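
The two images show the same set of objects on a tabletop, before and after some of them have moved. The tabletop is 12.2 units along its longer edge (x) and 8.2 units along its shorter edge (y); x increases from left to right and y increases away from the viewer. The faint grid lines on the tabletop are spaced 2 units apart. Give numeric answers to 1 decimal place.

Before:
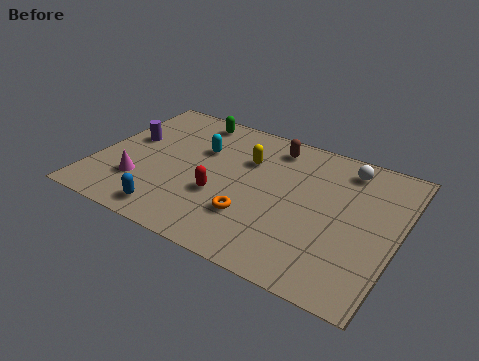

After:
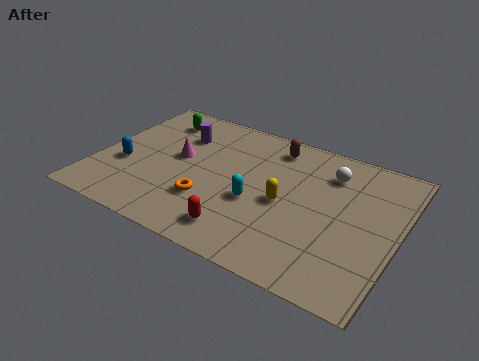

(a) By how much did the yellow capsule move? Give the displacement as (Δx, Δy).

(1.8, -1.8)

The yellow capsule started near (5.9, 5.6) and ended near (7.7, 3.8).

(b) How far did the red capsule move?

1.9

The red capsule moved from about (5.2, 3.0) to (6.3, 1.4), a distance of √(1.1² + 1.6²) ≈ 1.9.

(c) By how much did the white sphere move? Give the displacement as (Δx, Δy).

(-0.6, -0.6)

From the two frames, the white sphere sits at roughly (9.8, 6.9) before and (9.2, 6.3) after.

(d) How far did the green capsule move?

1.5

The green capsule moved from about (3.3, 7.2) to (1.9, 6.6), a distance of √(1.4² + 0.6²) ≈ 1.5.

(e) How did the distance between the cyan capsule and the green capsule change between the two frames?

+3.8

The distance was about 1.9 in the first image and 5.7 in the second, so they moved 3.8 units further apart.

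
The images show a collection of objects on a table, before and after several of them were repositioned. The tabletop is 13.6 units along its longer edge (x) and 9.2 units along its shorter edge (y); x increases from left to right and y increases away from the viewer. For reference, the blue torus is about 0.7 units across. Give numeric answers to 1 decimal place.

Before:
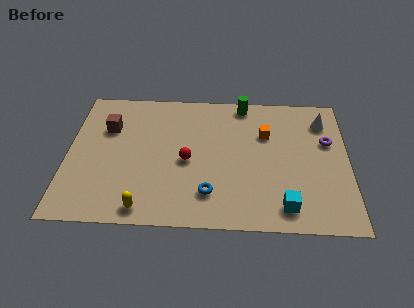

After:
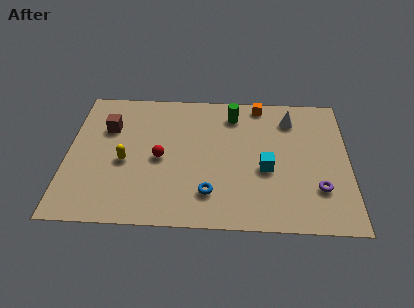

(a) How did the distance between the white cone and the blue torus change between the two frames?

-1.0

The distance was about 7.5 in the first image and 6.5 in the second, so they moved 1.0 units closer together.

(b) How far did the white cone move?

1.6

The white cone moved from about (12.4, 7.2) to (10.8, 7.3), a distance of √(1.6² + 0.1²) ≈ 1.6.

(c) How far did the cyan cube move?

2.6

The cyan cube moved from about (10.5, 1.4) to (9.6, 3.8), a distance of √(0.9² + 2.4²) ≈ 2.6.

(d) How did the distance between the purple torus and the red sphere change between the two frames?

+0.8

Before: roughly 7.0 units apart; after: 7.8. That's 0.8 units further apart.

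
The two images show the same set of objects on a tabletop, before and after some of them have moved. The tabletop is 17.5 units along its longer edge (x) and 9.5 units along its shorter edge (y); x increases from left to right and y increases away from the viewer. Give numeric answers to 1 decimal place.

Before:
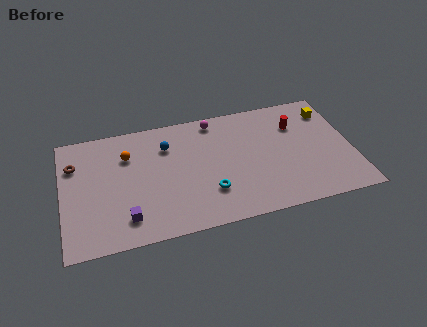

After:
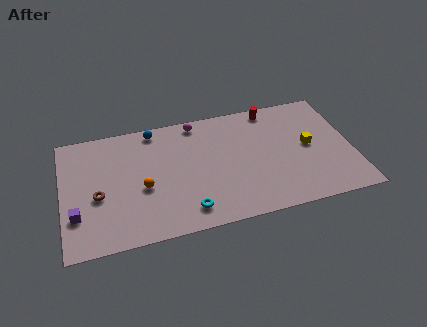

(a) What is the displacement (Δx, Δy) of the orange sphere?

(0.8, -2.8)

The orange sphere started near (4.0, 6.8) and ended near (4.8, 4.0).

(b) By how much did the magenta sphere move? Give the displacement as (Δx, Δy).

(-1.1, 0.1)

The magenta sphere was at about (9.4, 8.4) and moved to about (8.3, 8.5).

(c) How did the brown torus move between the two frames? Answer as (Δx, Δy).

(1.3, -2.8)

The brown torus started near (0.8, 6.8) and ended near (2.1, 4.0).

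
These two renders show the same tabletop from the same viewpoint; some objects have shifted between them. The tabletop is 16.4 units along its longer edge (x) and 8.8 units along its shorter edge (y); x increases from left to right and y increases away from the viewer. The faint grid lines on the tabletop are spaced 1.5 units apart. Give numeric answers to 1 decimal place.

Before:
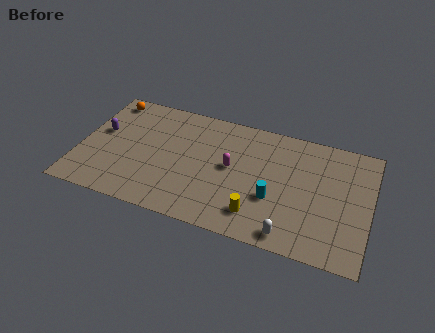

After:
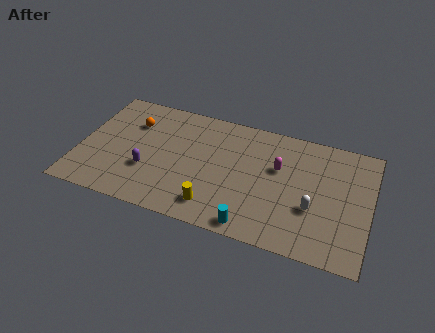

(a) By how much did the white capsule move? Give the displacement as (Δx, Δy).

(1.1, 2.2)

The white capsule started near (12.2, 1.0) and ended near (13.3, 3.2).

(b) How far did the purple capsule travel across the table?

3.6

The purple capsule moved from about (1.1, 5.1) to (4.0, 3.0), a distance of √(2.9² + 2.1²) ≈ 3.6.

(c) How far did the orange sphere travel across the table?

2.1

From (1.2, 7.7) to (2.8, 6.3), the orange sphere covered √(1.6² + 1.4²) ≈ 2.1 units.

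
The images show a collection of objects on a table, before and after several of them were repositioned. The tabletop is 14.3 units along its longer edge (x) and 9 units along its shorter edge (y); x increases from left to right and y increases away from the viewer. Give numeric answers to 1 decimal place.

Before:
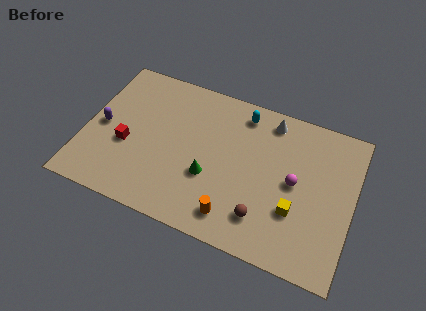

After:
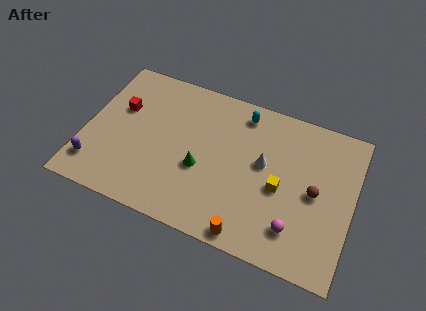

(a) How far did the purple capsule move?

2.5

The purple capsule moved from about (0.9, 4.3) to (0.8, 1.8), a distance of √(0.1² + 2.5²) ≈ 2.5.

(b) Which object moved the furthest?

the brown sphere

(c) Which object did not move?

the cyan capsule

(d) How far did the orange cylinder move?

1.1

From (8.3, 1.5) to (9.2, 0.8), the orange cylinder covered √(0.9² + 0.7²) ≈ 1.1 units.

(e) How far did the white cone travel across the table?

2.7

The white cone was near (9.6, 7.8) before and (9.5, 5.1) after, so it travelled √(0.1² + 2.7²) ≈ 2.7 units.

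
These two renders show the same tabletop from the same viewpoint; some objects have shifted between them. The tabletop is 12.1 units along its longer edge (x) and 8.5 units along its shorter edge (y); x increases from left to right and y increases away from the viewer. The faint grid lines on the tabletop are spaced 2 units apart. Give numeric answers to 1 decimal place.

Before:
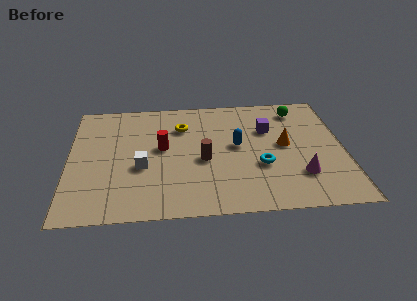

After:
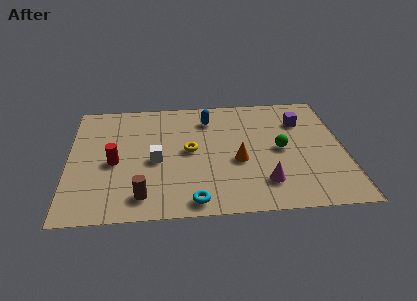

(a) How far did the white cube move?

0.7

The white cube moved from about (3.2, 3.4) to (3.8, 3.8), a distance of √(0.6² + 0.4²) ≈ 0.7.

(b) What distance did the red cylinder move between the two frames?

2.3

From (4.1, 4.7) to (2.0, 3.8), the red cylinder covered √(2.1² + 0.9²) ≈ 2.3 units.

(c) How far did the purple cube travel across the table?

1.6

From (8.8, 5.7) to (10.3, 6.2), the purple cube covered √(1.5² + 0.5²) ≈ 1.6 units.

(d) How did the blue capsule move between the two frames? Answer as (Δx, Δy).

(-1.2, 2.1)

The blue capsule started near (7.4, 4.6) and ended near (6.2, 6.7).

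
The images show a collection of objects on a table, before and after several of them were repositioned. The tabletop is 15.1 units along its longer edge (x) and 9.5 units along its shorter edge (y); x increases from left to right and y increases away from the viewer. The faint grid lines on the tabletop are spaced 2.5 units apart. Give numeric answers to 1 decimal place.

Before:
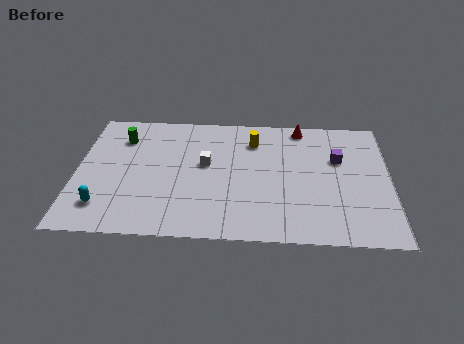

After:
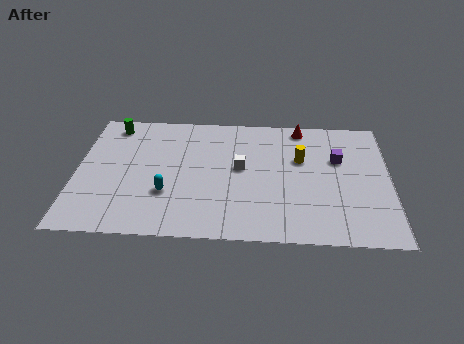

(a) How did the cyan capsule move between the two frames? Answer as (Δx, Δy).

(3.0, 1.1)

From the two frames, the cyan capsule sits at roughly (1.4, 2.0) before and (4.4, 3.1) after.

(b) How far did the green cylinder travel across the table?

1.1

The green cylinder moved from about (2.1, 7.2) to (1.6, 8.2), a distance of √(0.5² + 1.0²) ≈ 1.1.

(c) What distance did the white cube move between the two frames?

1.7

The white cube moved from about (6.2, 5.4) to (7.9, 5.2), a distance of √(1.7² + 0.2²) ≈ 1.7.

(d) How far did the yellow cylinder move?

2.6

The yellow cylinder was near (8.5, 7.3) before and (10.8, 6.0) after, so it travelled √(2.3² + 1.3²) ≈ 2.6 units.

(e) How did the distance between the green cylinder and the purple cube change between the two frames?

+0.6

The distance was about 10.6 in the first image and 11.2 in the second, so they moved 0.6 units further apart.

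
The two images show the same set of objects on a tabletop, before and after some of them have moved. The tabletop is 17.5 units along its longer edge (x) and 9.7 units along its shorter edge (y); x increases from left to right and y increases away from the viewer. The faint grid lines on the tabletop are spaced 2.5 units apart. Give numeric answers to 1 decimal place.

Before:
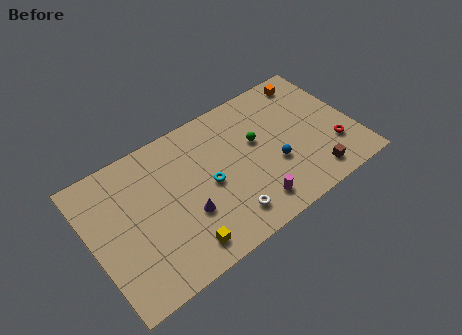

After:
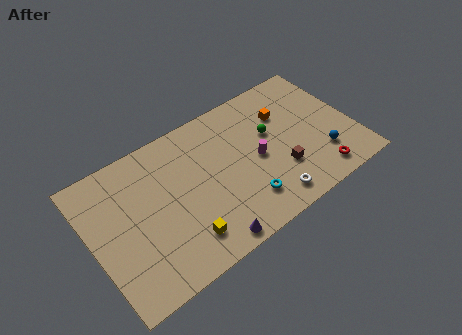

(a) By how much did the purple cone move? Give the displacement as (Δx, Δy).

(0.9, -2.5)

The purple cone was at about (6.0, 3.4) and moved to about (6.9, 0.9).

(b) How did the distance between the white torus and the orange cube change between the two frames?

-3.8

Before: roughly 9.6 units apart; after: 5.8. That's 3.8 units closer together.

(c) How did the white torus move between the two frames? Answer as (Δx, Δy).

(2.8, -0.4)

The white torus started near (8.4, 1.8) and ended near (11.2, 1.4).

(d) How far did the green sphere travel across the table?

1.0

The green sphere was near (11.2, 5.8) before and (12.2, 5.9) after, so it travelled √(1.0² + 0.1²) ≈ 1.0 units.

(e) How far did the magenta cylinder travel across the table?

3.0

The magenta cylinder was near (10.1, 1.7) before and (11.0, 4.6) after, so it travelled √(0.9² + 2.9²) ≈ 3.0 units.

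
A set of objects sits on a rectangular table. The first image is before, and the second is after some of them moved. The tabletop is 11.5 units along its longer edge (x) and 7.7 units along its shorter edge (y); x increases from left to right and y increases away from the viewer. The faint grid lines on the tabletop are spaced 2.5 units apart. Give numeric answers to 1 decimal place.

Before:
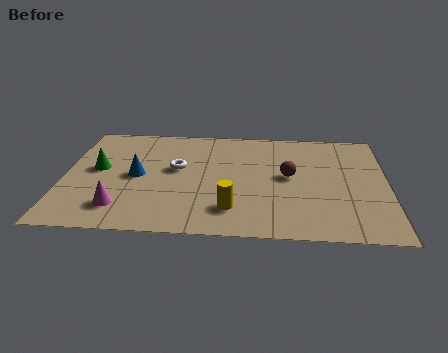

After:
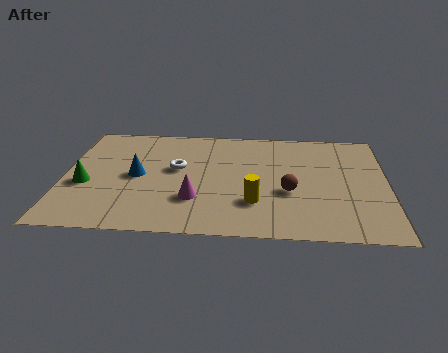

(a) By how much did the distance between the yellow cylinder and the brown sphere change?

-1.7

Before: roughly 3.1 units apart; after: 1.4. That's 1.7 units closer together.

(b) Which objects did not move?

the white torus and the blue cone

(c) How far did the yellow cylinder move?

0.9

From (6.0, 1.7) to (6.8, 2.2), the yellow cylinder covered √(0.8² + 0.5²) ≈ 0.9 units.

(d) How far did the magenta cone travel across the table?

2.7

The magenta cone moved from about (2.1, 1.6) to (4.7, 2.3), a distance of √(2.6² + 0.7²) ≈ 2.7.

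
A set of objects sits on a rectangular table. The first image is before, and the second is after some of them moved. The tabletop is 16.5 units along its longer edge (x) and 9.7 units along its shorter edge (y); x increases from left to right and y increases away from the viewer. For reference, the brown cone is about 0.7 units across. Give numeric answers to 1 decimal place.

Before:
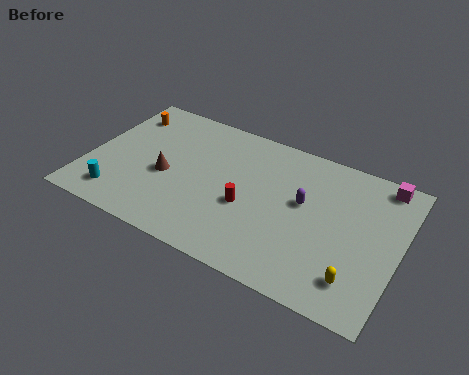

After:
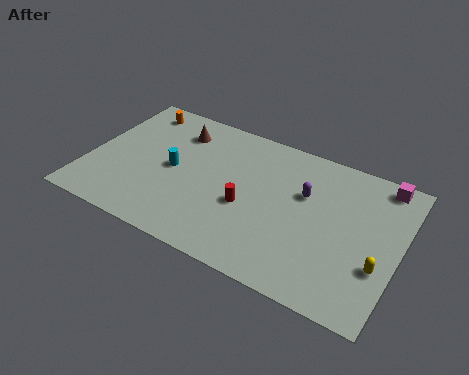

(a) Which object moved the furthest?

the cyan cylinder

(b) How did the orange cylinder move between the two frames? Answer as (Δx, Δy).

(0.6, 0.6)

From the two frames, the orange cylinder sits at roughly (1.3, 7.7) before and (1.9, 8.3) after.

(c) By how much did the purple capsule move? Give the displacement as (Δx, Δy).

(0.0, 0.6)

From the two frames, the purple capsule sits at roughly (11.4, 5.6) before and (11.4, 6.2) after.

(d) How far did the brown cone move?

3.4

The brown cone was near (4.2, 4.2) before and (4.3, 7.6) after, so it travelled √(0.1² + 3.4²) ≈ 3.4 units.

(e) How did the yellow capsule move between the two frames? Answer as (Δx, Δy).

(1.0, 1.3)

The yellow capsule was at about (14.6, 2.0) and moved to about (15.6, 3.3).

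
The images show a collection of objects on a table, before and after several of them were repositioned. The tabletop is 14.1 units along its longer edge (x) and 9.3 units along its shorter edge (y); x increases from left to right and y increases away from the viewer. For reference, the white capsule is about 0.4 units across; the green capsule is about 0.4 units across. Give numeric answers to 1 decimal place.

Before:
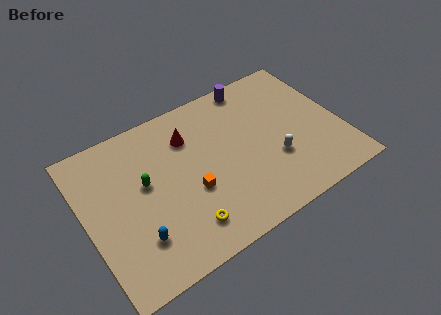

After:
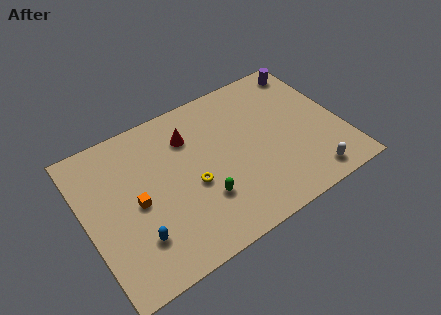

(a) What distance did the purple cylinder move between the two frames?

3.1

The purple cylinder moved from about (9.9, 8.4) to (13.0, 8.1), a distance of √(3.1² + 0.3²) ≈ 3.1.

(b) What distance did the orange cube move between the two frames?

3.0

The orange cube moved from about (5.6, 3.6) to (2.7, 4.4), a distance of √(2.9² + 0.8²) ≈ 3.0.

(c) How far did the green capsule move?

3.8

The green capsule was near (3.3, 5.3) before and (6.1, 2.8) after, so it travelled √(2.8² + 2.5²) ≈ 3.8 units.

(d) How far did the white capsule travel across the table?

2.6

The white capsule was near (10.2, 3.2) before and (11.8, 1.2) after, so it travelled √(1.6² + 2.0²) ≈ 2.6 units.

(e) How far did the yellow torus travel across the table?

2.2

The yellow torus was near (4.9, 1.8) before and (5.7, 3.9) after, so it travelled √(0.8² + 2.1²) ≈ 2.2 units.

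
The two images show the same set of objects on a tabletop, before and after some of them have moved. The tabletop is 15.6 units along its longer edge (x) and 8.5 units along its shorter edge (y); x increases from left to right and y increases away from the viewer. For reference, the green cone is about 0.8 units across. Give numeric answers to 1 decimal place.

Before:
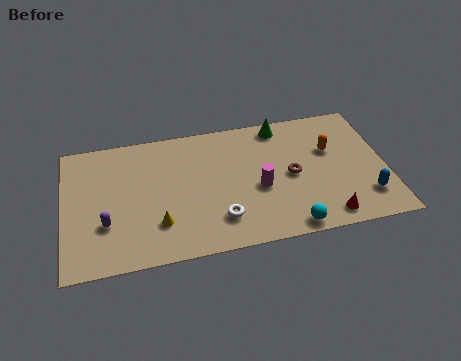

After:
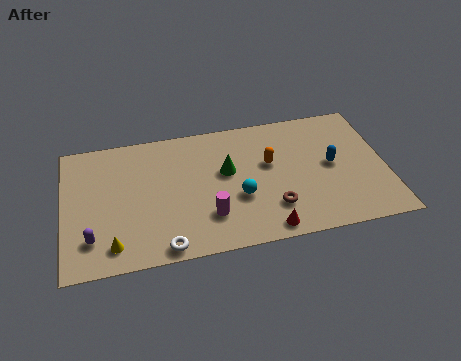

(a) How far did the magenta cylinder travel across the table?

2.8

The magenta cylinder moved from about (9.4, 3.6) to (6.9, 2.3), a distance of √(2.5² + 1.3²) ≈ 2.8.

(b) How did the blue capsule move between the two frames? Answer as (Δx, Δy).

(-1.5, 2.4)

The blue capsule was at about (14.5, 2.0) and moved to about (13.0, 4.4).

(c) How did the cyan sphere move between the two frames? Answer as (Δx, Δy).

(-2.3, 2.4)

The cyan sphere was at about (10.7, 0.8) and moved to about (8.4, 3.2).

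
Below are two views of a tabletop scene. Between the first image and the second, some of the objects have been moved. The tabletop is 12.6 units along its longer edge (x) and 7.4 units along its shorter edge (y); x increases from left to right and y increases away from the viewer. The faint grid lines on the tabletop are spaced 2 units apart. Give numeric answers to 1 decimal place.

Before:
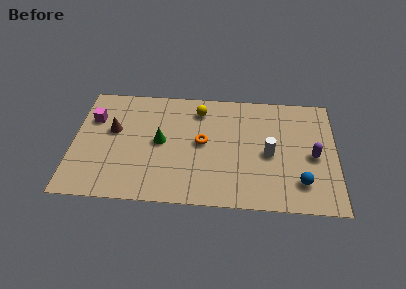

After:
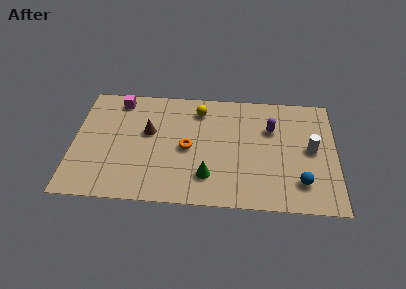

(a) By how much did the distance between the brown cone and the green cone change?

+1.5

Before: roughly 2.4 units apart; after: 3.9. That's 1.5 units further apart.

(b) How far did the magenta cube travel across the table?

1.8

The magenta cube moved from about (0.9, 5.1) to (2.1, 6.4), a distance of √(1.2² + 1.3²) ≈ 1.8.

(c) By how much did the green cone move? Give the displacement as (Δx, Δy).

(2.3, -2.0)

The green cone started near (4.2, 3.8) and ended near (6.5, 1.8).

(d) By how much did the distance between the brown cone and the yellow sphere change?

-1.5

They were about 4.4 units apart before and 2.9 after — 1.5 units closer together.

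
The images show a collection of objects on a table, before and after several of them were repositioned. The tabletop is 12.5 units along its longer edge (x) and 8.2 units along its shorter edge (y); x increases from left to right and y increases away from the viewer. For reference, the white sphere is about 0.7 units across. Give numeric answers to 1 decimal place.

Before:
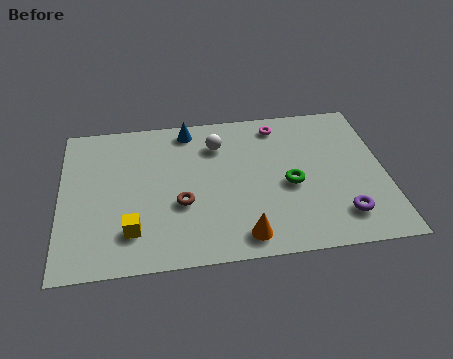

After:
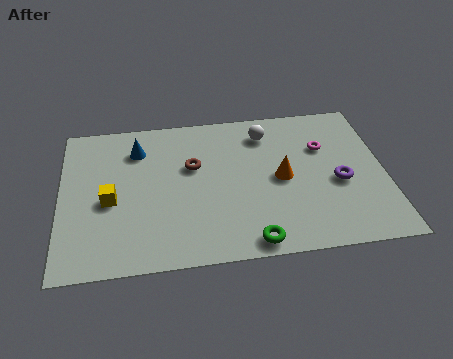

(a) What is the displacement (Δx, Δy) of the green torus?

(-1.6, -2.8)

The green torus started near (8.8, 3.6) and ended near (7.2, 0.8).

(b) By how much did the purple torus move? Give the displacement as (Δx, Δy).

(0.0, 1.8)

From the two frames, the purple torus sits at roughly (10.7, 1.7) before and (10.7, 3.5) after.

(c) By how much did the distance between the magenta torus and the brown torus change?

-0.4

Before: roughly 5.5 units apart; after: 5.1. That's 0.4 units closer together.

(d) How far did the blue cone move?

2.2

The blue cone moved from about (5.0, 7.2) to (3.0, 6.3), a distance of √(2.0² + 0.9²) ≈ 2.2.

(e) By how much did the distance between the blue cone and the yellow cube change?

-2.9

Before: roughly 5.8 units apart; after: 2.9. That's 2.9 units closer together.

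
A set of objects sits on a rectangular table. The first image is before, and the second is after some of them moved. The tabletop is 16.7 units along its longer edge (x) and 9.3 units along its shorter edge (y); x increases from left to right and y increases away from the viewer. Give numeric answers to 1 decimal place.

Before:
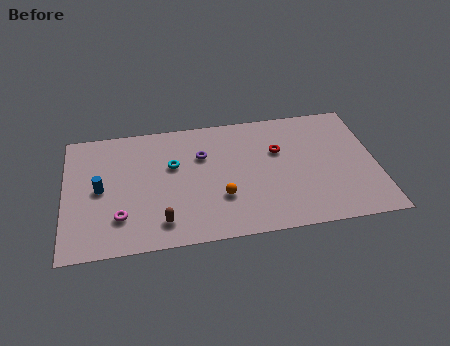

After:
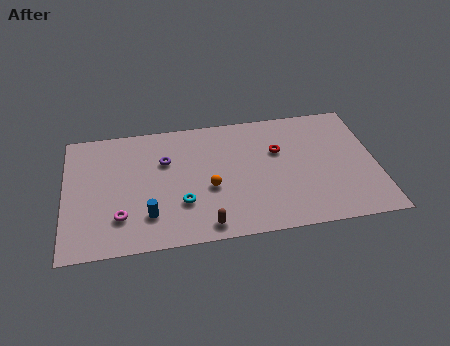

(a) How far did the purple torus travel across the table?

2.0

The purple torus moved from about (7.4, 6.3) to (5.4, 6.2), a distance of √(2.0² + 0.1²) ≈ 2.0.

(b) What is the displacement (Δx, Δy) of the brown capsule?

(2.3, -0.6)

From the two frames, the brown capsule sits at roughly (5.1, 1.7) before and (7.4, 1.1) after.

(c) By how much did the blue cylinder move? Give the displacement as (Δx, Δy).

(2.5, -2.3)

The blue cylinder started near (1.9, 4.6) and ended near (4.4, 2.3).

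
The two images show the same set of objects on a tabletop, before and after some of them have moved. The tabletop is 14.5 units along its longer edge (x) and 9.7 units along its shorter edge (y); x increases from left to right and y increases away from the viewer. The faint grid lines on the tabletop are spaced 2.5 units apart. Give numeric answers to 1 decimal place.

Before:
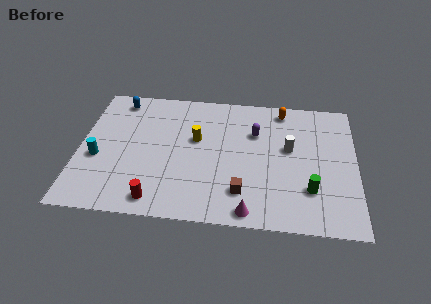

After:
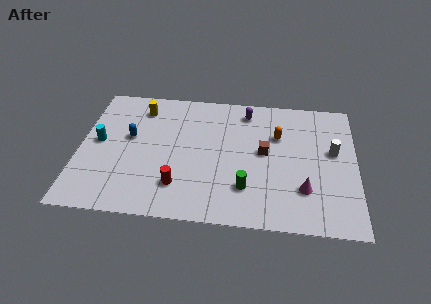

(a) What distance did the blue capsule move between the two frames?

2.9

From (1.9, 8.4) to (2.6, 5.6), the blue capsule covered √(0.7² + 2.8²) ≈ 2.9 units.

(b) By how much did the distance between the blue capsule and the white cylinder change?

+1.2

The distance was about 9.5 in the first image and 10.7 in the second, so they moved 1.2 units further apart.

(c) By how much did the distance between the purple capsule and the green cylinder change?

+0.8

Before: roughly 4.9 units apart; after: 5.7. That's 0.8 units further apart.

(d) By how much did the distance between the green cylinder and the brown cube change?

-0.7

Before: roughly 3.5 units apart; after: 2.8. That's 0.7 units closer together.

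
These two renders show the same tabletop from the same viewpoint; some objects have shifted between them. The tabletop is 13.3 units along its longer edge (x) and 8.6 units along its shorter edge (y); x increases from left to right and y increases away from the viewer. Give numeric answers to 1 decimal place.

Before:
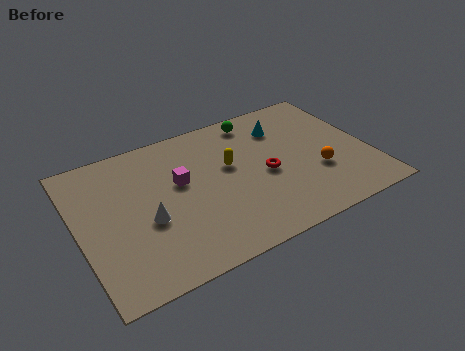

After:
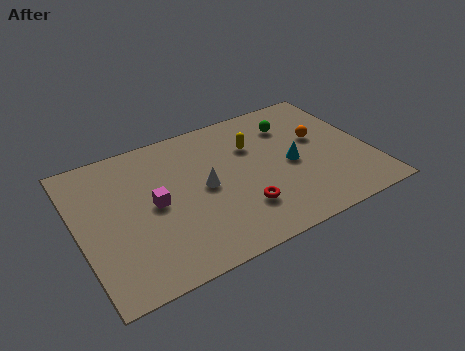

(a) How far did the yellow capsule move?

1.4

From (7.0, 5.1) to (8.2, 5.9), the yellow capsule covered √(1.2² + 0.8²) ≈ 1.4 units.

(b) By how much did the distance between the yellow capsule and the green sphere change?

-0.9

They were about 2.9 units apart before and 2.0 after — 0.9 units closer together.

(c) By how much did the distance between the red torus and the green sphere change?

+1.6

The distance was about 3.6 in the first image and 5.2 in the second, so they moved 1.6 units further apart.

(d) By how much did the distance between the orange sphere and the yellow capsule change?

-1.2

Before: roughly 4.3 units apart; after: 3.1. That's 1.2 units closer together.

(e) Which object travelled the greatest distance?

the white cone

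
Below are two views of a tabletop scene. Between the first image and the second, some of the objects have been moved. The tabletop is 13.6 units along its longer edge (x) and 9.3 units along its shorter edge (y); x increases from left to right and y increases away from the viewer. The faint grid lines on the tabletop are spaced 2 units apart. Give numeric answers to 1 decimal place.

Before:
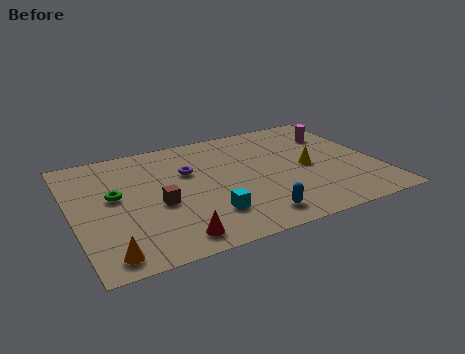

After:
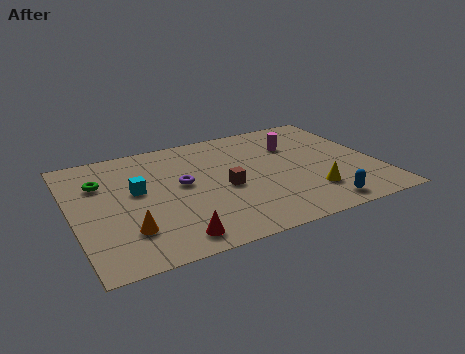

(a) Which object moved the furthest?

the cyan cube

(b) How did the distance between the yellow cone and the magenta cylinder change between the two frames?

+1.3

They were about 2.9 units apart before and 4.2 after — 1.3 units further apart.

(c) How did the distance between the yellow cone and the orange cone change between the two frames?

-1.8

Before: roughly 9.9 units apart; after: 8.1. That's 1.8 units closer together.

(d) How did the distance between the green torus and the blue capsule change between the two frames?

+3.7

They were about 6.9 units apart before and 10.6 after — 3.7 units further apart.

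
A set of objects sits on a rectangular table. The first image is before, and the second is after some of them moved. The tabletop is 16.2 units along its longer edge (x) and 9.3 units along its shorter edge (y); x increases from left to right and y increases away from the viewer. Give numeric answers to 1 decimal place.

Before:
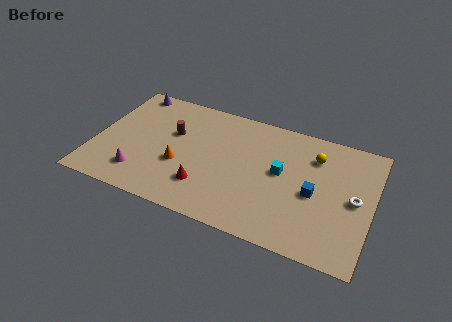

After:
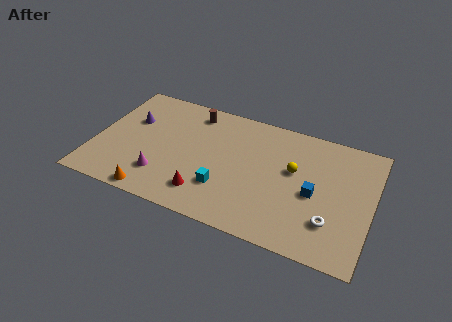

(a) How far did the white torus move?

2.4

The white torus was near (15.2, 4.6) before and (14.0, 2.5) after, so it travelled √(1.2² + 2.1²) ≈ 2.4 units.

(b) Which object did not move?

the blue cube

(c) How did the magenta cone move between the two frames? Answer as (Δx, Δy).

(1.3, 0.3)

The magenta cone started near (2.9, 2.0) and ended near (4.2, 2.3).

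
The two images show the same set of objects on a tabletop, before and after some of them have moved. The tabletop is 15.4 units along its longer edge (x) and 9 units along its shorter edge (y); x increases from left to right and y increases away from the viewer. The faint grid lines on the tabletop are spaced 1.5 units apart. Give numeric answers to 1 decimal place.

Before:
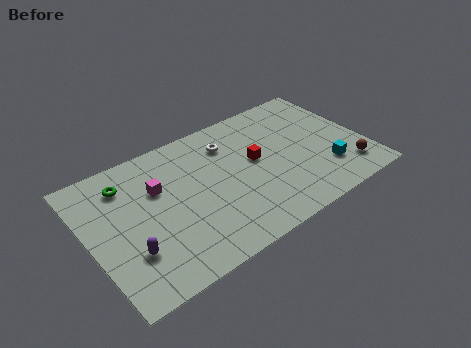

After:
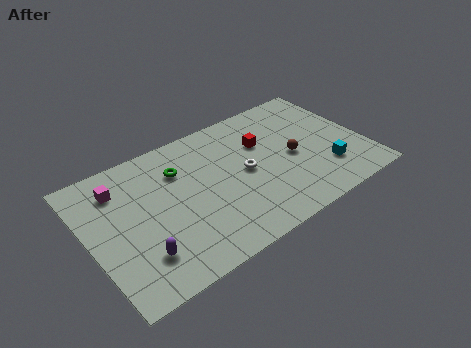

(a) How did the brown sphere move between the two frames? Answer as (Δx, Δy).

(-2.7, 2.4)

From the two frames, the brown sphere sits at roughly (14.1, 1.8) before and (11.4, 4.2) after.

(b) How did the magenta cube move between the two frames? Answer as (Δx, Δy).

(-2.0, 1.1)

The magenta cube was at about (4.0, 5.9) and moved to about (2.0, 7.0).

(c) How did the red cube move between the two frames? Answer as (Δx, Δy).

(0.6, 1.0)

The red cube started near (9.4, 5.0) and ended near (10.0, 6.0).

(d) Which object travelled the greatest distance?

the brown sphere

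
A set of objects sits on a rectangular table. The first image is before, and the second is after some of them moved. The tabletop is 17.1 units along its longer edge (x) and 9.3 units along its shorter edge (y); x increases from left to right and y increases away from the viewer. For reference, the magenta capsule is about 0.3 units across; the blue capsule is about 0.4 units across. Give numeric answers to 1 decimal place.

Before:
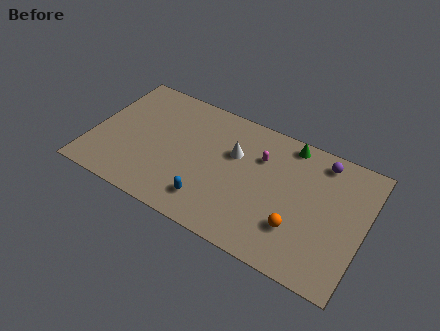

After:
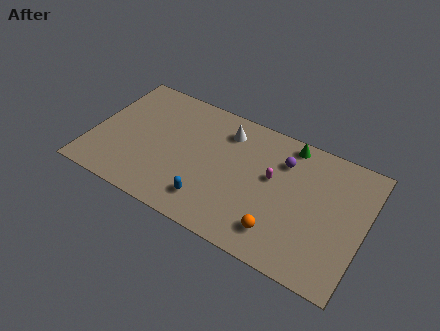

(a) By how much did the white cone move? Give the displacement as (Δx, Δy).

(-0.7, 1.4)

From the two frames, the white cone sits at roughly (8.8, 6.0) before and (8.1, 7.4) after.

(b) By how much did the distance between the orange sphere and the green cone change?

+0.7

The distance was about 5.7 in the first image and 6.4 in the second, so they moved 0.7 units further apart.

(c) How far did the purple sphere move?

2.5

The purple sphere was near (14.1, 8.0) before and (11.8, 6.9) after, so it travelled √(2.3² + 1.1²) ≈ 2.5 units.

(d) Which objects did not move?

the green cone and the blue capsule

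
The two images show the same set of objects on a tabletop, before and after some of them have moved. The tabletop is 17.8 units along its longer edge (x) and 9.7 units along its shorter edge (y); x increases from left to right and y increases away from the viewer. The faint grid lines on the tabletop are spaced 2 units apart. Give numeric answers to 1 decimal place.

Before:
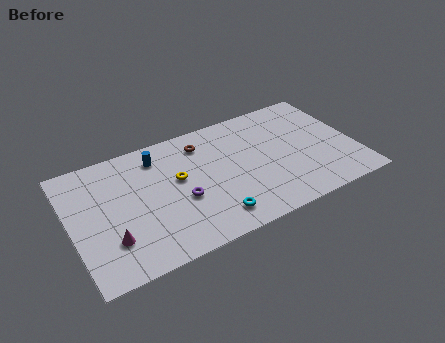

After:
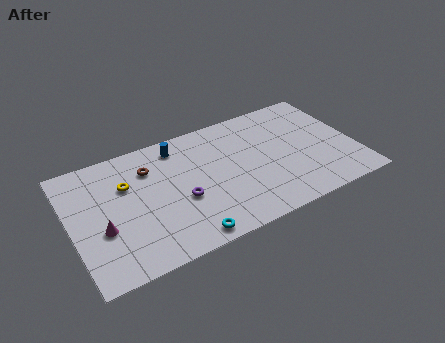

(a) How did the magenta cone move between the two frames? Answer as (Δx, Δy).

(-0.4, 1.0)

The magenta cone started near (2.2, 2.7) and ended near (1.8, 3.7).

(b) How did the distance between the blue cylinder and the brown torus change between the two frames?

-0.7

They were about 2.8 units apart before and 2.1 after — 0.7 units closer together.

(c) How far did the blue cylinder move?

1.3

The blue cylinder moved from about (5.7, 7.9) to (7.0, 8.2), a distance of √(1.3² + 0.3²) ≈ 1.3.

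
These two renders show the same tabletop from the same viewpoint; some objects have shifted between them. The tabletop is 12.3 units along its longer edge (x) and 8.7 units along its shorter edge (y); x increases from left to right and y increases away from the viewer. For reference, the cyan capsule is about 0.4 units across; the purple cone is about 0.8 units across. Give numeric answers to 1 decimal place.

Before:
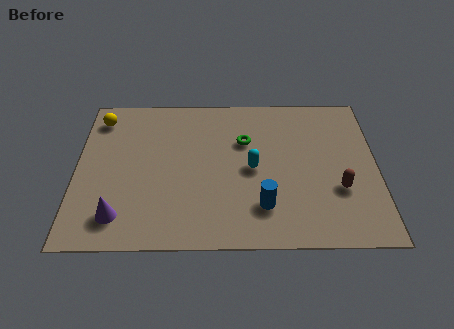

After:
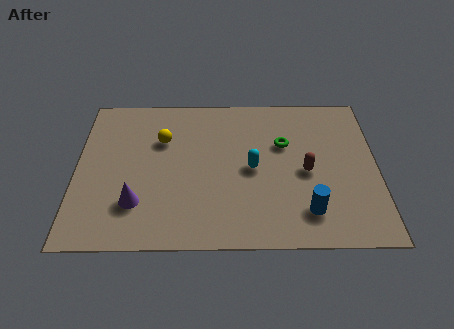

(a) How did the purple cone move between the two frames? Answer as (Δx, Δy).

(0.7, 0.7)

From the two frames, the purple cone sits at roughly (1.8, 1.6) before and (2.5, 2.3) after.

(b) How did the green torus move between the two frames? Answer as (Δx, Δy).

(1.6, -0.2)

The green torus was at about (6.9, 5.8) and moved to about (8.5, 5.6).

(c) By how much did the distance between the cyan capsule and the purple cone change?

-0.9

Before: roughly 6.0 units apart; after: 5.1. That's 0.9 units closer together.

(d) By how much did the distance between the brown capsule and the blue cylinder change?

-1.0

Before: roughly 3.2 units apart; after: 2.2. That's 1.0 units closer together.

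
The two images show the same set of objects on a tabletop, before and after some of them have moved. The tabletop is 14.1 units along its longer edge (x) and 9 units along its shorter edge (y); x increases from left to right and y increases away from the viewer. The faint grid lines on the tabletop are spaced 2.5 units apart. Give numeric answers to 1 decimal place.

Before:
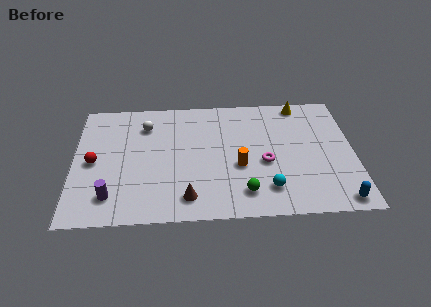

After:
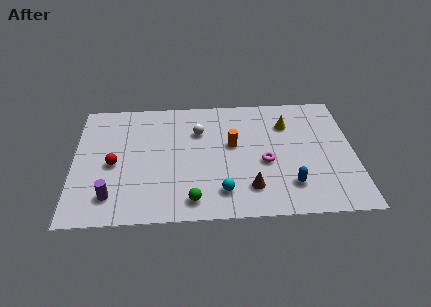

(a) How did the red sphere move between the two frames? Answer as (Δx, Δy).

(1.0, -0.2)

From the two frames, the red sphere sits at roughly (1.0, 4.3) before and (2.0, 4.1) after.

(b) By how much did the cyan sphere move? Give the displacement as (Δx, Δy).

(-2.3, -0.1)

The cyan sphere started near (9.7, 1.9) and ended near (7.4, 1.8).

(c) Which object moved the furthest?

the brown cone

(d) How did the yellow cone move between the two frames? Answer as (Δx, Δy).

(-0.7, -1.5)

The yellow cone was at about (11.5, 8.1) and moved to about (10.8, 6.6).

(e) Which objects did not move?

the purple cylinder and the magenta torus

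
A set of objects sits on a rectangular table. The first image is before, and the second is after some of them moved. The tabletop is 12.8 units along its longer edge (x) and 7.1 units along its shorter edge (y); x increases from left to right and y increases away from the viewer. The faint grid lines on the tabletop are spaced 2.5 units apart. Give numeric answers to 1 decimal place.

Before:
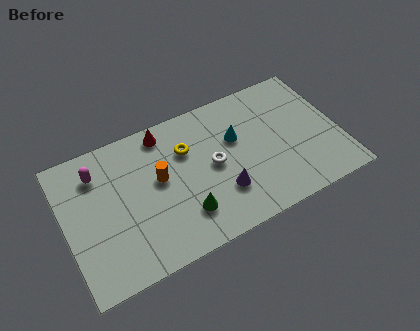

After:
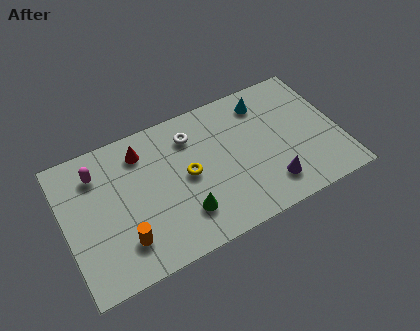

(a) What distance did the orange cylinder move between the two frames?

3.0

The orange cylinder moved from about (4.4, 4.0) to (2.5, 1.7), a distance of √(1.9² + 2.3²) ≈ 3.0.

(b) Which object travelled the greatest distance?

the orange cylinder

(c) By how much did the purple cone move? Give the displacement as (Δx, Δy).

(2.2, -0.6)

From the two frames, the purple cone sits at roughly (7.1, 2.1) before and (9.3, 1.5) after.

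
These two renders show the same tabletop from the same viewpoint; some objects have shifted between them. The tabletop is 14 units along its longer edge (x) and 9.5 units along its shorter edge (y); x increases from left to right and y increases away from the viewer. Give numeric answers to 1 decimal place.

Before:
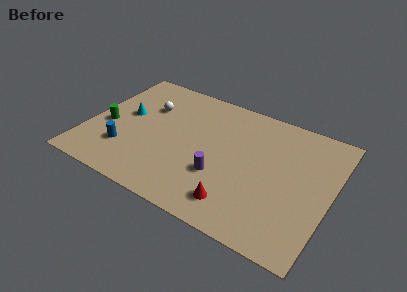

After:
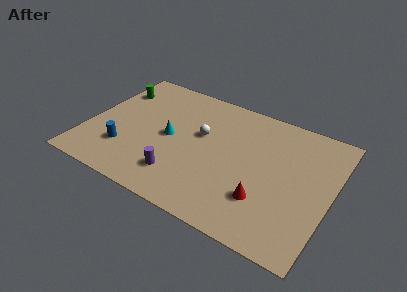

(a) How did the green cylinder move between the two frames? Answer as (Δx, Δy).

(-0.1, 3.1)

The green cylinder started near (1.1, 4.0) and ended near (1.0, 7.1).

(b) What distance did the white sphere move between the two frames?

3.4

The white sphere moved from about (3.1, 6.5) to (6.4, 5.7), a distance of √(3.3² + 0.8²) ≈ 3.4.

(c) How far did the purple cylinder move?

2.5

From (7.9, 3.2) to (5.7, 2.1), the purple cylinder covered √(2.2² + 1.1²) ≈ 2.5 units.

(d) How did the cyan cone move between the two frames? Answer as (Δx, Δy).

(2.7, -0.6)

The cyan cone started near (2.0, 5.3) and ended near (4.7, 4.7).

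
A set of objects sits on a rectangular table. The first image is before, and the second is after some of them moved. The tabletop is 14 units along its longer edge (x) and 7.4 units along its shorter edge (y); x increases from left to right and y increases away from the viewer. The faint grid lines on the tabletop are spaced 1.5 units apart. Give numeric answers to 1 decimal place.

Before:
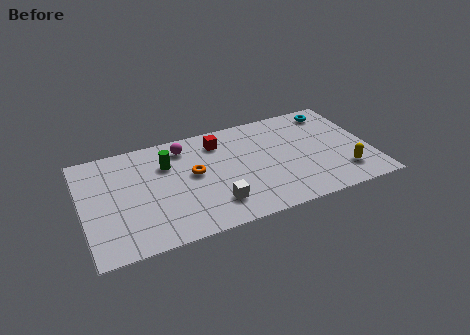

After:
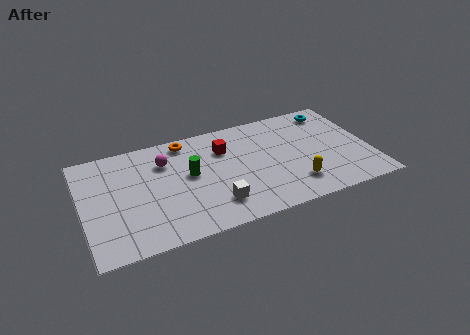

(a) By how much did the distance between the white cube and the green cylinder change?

-1.4

The distance was about 4.0 in the first image and 2.6 in the second, so they moved 1.4 units closer together.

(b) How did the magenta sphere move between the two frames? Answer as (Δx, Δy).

(-1.0, -0.7)

The magenta sphere was at about (5.1, 6.1) and moved to about (4.1, 5.4).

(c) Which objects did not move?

the white cube and the cyan torus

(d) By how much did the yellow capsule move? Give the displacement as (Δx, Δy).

(-2.4, 0.0)

The yellow capsule started near (12.5, 1.7) and ended near (10.1, 1.7).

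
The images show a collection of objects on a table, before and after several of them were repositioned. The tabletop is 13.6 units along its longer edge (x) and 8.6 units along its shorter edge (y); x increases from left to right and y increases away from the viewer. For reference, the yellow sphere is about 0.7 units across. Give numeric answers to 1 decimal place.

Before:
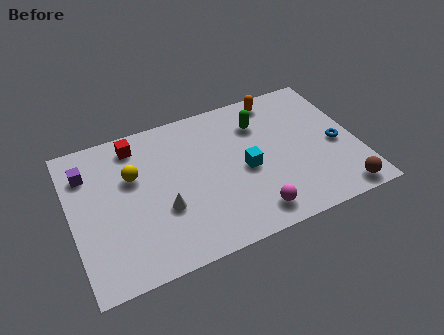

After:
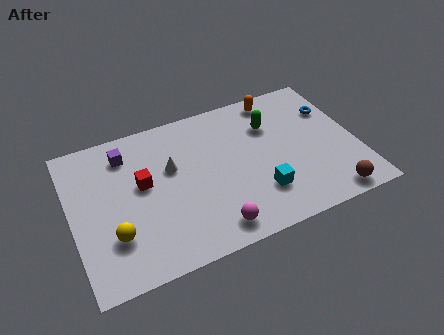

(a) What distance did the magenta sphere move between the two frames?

1.9

The magenta sphere moved from about (8.2, 1.3) to (6.3, 1.2), a distance of √(1.9² + 0.1²) ≈ 1.9.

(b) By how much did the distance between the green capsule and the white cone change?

-1.0

The distance was about 6.0 in the first image and 5.0 in the second, so they moved 1.0 units closer together.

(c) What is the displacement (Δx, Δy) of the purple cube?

(1.9, 0.4)

From the two frames, the purple cube sits at roughly (0.9, 6.5) before and (2.8, 6.9) after.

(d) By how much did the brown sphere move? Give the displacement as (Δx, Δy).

(-0.5, 0.0)

The brown sphere started near (12.4, 0.9) and ended near (11.9, 0.9).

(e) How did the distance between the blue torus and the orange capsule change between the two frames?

-1.5

Before: roughly 4.5 units apart; after: 3.0. That's 1.5 units closer together.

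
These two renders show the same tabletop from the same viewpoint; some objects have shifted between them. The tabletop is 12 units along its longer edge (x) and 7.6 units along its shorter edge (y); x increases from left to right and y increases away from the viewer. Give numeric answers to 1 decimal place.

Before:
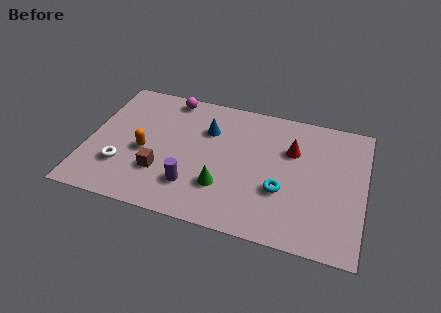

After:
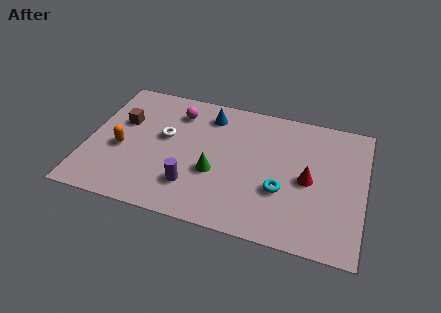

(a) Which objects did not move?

the purple cylinder and the cyan torus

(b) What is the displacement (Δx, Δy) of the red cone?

(0.8, -1.5)

The red cone was at about (8.8, 5.1) and moved to about (9.6, 3.6).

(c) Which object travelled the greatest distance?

the brown cube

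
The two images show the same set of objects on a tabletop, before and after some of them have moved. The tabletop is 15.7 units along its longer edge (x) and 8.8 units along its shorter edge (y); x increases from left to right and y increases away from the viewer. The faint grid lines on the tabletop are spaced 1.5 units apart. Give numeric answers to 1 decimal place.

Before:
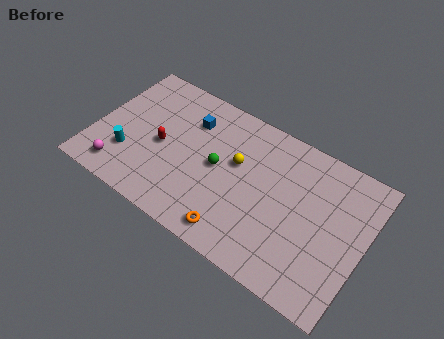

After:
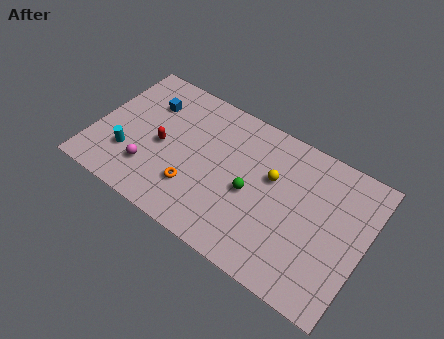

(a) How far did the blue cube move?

2.5

From (5.2, 6.5) to (2.7, 6.4), the blue cube covered √(2.5² + 0.1²) ≈ 2.5 units.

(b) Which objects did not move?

the cyan cylinder and the red capsule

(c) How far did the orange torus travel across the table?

3.0

From (8.8, 1.2) to (6.1, 2.5), the orange torus covered √(2.7² + 1.3²) ≈ 3.0 units.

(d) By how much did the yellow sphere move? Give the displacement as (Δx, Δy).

(2.0, 0.2)

The yellow sphere started near (8.2, 5.3) and ended near (10.2, 5.5).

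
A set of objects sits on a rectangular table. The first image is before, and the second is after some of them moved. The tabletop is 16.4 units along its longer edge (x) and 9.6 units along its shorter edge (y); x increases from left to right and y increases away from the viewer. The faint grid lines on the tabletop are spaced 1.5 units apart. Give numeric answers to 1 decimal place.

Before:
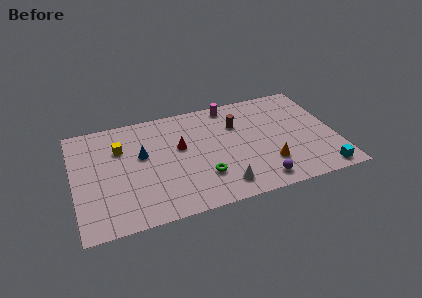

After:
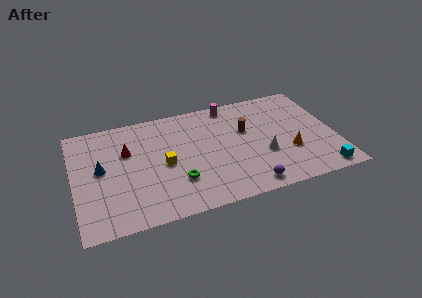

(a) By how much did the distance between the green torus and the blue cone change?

+0.5

The distance was about 4.7 in the first image and 5.2 in the second, so they moved 0.5 units further apart.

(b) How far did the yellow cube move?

3.4

The yellow cube moved from about (3.0, 6.7) to (5.6, 4.5), a distance of √(2.6² + 2.2²) ≈ 3.4.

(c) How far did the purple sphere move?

0.7

The purple sphere was near (11.3, 1.3) before and (10.6, 1.1) after, so it travelled √(0.7² + 0.2²) ≈ 0.7 units.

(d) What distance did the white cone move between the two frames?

3.4

The white cone moved from about (9.0, 1.6) to (11.8, 3.5), a distance of √(2.8² + 1.9²) ≈ 3.4.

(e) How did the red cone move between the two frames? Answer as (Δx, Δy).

(-3.3, 0.6)

The red cone started near (6.7, 5.7) and ended near (3.4, 6.3).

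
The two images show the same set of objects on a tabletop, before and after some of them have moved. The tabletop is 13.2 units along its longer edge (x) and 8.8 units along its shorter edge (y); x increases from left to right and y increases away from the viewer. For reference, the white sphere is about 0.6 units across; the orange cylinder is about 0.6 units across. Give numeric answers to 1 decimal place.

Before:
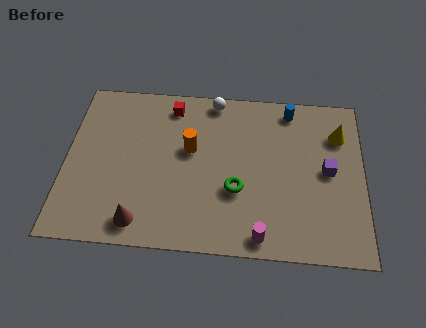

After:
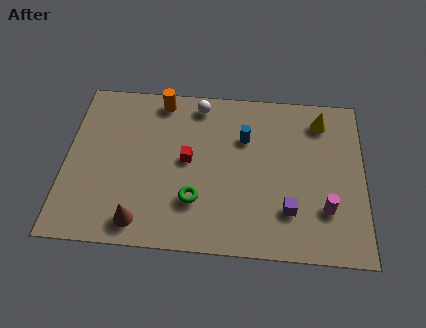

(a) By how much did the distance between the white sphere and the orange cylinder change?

-1.3

They were about 3.0 units apart before and 1.7 after — 1.3 units closer together.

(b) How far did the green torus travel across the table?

1.9

The green torus moved from about (7.6, 3.2) to (5.8, 2.5), a distance of √(1.8² + 0.7²) ≈ 1.9.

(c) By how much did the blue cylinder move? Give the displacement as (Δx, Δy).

(-2.0, -1.7)

The blue cylinder was at about (9.9, 7.7) and moved to about (7.9, 6.0).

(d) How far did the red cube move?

3.0

The red cube was near (4.6, 7.5) before and (5.4, 4.6) after, so it travelled √(0.8² + 2.9²) ≈ 3.0 units.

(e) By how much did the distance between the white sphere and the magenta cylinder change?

+0.3

They were about 7.4 units apart before and 7.7 after — 0.3 units further apart.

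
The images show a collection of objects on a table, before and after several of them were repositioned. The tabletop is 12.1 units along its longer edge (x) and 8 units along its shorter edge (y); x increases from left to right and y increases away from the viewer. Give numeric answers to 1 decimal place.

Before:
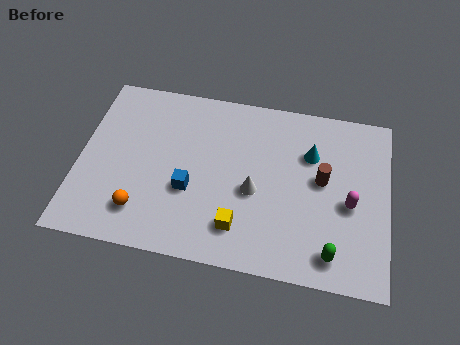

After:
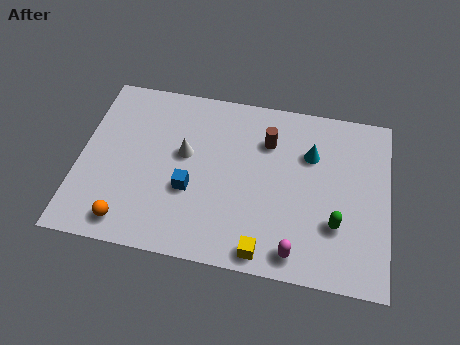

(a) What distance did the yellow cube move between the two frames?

1.3

The yellow cube moved from about (6.4, 1.7) to (7.4, 0.8), a distance of √(1.0² + 0.9²) ≈ 1.3.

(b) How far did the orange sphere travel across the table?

0.8

The orange sphere was near (2.6, 1.7) before and (2.1, 1.1) after, so it travelled √(0.5² + 0.6²) ≈ 0.8 units.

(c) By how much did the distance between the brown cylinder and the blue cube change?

-1.3

The distance was about 5.3 in the first image and 4.0 in the second, so they moved 1.3 units closer together.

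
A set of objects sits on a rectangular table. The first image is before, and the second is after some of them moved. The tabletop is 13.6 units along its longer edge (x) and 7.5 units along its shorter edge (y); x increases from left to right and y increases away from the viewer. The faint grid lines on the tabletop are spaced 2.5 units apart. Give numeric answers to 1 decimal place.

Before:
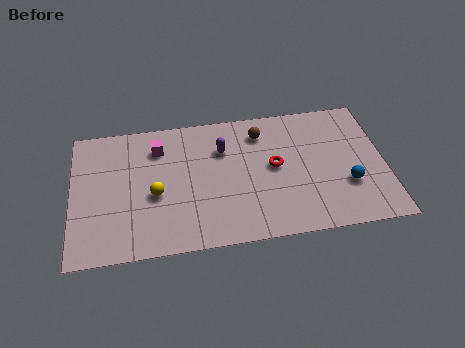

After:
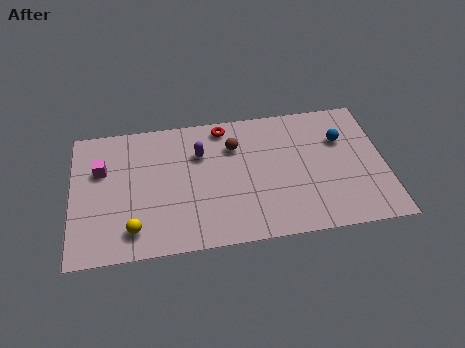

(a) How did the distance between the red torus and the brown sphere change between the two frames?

-0.8

They were about 2.1 units apart before and 1.3 after — 0.8 units closer together.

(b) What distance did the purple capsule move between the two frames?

1.0

The purple capsule moved from about (6.6, 5.3) to (5.6, 5.2), a distance of √(1.0² + 0.1²) ≈ 1.0.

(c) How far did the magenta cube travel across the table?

2.7

From (3.8, 5.8) to (1.3, 4.9), the magenta cube covered √(2.5² + 0.9²) ≈ 2.7 units.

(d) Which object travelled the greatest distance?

the red torus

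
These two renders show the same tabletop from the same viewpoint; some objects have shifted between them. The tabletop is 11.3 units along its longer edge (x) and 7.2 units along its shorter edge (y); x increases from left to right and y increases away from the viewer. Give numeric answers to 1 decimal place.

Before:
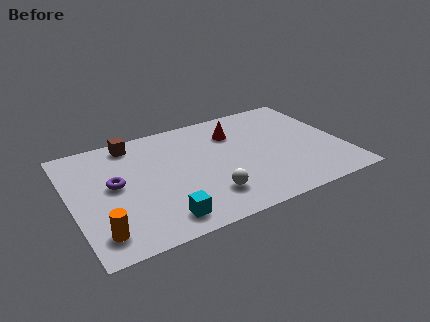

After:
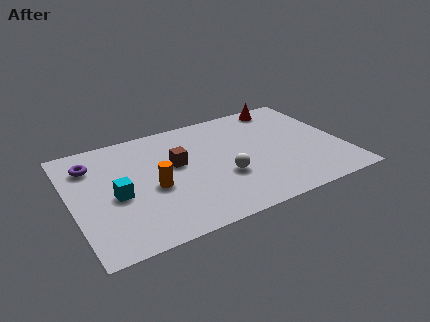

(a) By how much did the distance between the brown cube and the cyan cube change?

-2.4

They were about 5.2 units apart before and 2.8 after — 2.4 units closer together.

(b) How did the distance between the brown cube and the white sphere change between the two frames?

-2.9

Before: roughly 5.3 units apart; after: 2.4. That's 2.9 units closer together.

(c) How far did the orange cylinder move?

3.0

The orange cylinder moved from about (0.9, 1.3) to (3.3, 3.1), a distance of √(2.4² + 1.8²) ≈ 3.0.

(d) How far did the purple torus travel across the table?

1.8

The purple torus was near (1.8, 3.9) before and (1.0, 5.5) after, so it travelled √(0.8² + 1.6²) ≈ 1.8 units.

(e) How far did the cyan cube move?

2.6

The cyan cube was near (3.4, 1.1) before and (1.8, 3.2) after, so it travelled √(1.6² + 2.1²) ≈ 2.6 units.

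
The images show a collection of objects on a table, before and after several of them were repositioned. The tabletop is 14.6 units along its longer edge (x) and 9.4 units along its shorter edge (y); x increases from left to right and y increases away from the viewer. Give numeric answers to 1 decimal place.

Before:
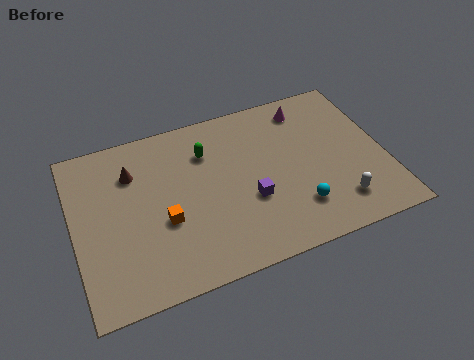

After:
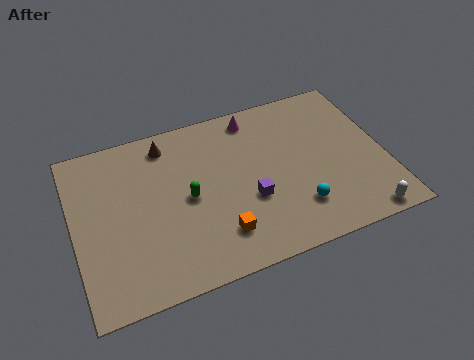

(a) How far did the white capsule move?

1.5

The white capsule moved from about (12.1, 1.9) to (13.1, 0.8), a distance of √(1.0² + 1.1²) ≈ 1.5.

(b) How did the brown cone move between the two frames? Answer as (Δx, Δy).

(1.7, 1.1)

From the two frames, the brown cone sits at roughly (2.9, 6.9) before and (4.6, 8.0) after.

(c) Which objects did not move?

the cyan sphere and the purple cube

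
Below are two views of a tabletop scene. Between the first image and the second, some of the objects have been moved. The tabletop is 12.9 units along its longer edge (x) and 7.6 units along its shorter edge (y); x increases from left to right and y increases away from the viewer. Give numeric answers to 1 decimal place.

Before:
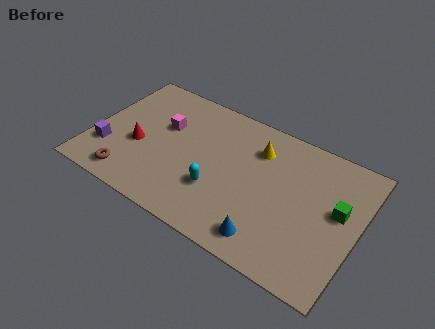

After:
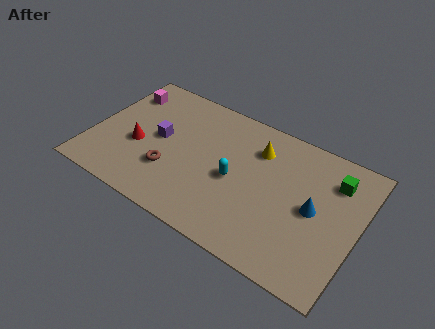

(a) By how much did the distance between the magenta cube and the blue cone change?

+3.3

The distance was about 6.7 in the first image and 10.0 in the second, so they moved 3.3 units further apart.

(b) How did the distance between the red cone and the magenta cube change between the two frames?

+1.1

They were about 2.0 units apart before and 3.1 after — 1.1 units further apart.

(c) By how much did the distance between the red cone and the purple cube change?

-0.4

Before: roughly 1.7 units apart; after: 1.3. That's 0.4 units closer together.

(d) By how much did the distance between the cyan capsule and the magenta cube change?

+2.7

The distance was about 3.8 in the first image and 6.5 in the second, so they moved 2.7 units further apart.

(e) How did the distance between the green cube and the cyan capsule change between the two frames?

-0.8

Before: roughly 5.9 units apart; after: 5.1. That's 0.8 units closer together.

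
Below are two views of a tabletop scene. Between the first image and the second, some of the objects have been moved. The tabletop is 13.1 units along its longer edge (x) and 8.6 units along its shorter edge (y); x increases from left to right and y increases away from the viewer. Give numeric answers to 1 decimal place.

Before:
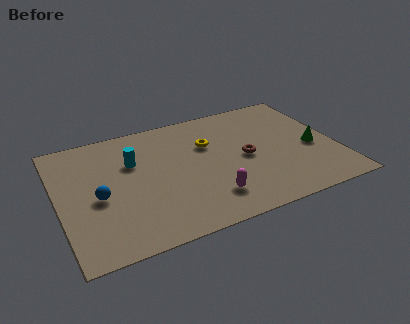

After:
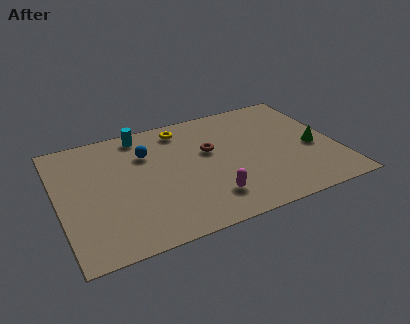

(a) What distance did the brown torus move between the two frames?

1.9

The brown torus moved from about (8.8, 4.1) to (7.2, 5.2), a distance of √(1.6² + 1.1²) ≈ 1.9.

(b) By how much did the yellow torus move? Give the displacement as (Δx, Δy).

(-1.1, 1.6)

The yellow torus started near (7.2, 5.7) and ended near (6.1, 7.3).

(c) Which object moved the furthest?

the blue sphere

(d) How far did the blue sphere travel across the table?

3.4

The blue sphere was near (1.8, 3.8) before and (4.3, 6.1) after, so it travelled √(2.5² + 2.3²) ≈ 3.4 units.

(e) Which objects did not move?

the green cone and the magenta capsule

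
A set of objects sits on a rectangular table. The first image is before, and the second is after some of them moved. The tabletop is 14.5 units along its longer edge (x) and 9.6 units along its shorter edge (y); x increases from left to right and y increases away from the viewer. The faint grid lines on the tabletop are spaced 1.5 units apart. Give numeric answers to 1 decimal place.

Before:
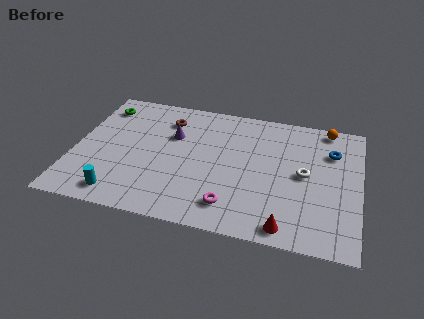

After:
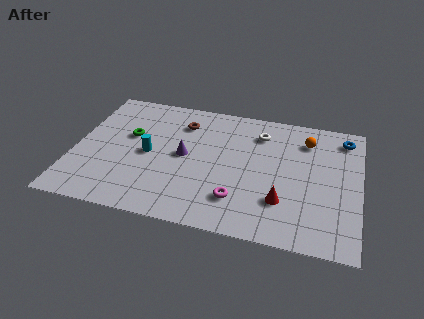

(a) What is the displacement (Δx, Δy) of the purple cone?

(0.7, -1.4)

From the two frames, the purple cone sits at roughly (4.9, 6.3) before and (5.6, 4.9) after.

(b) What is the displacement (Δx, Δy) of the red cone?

(-0.3, 1.7)

From the two frames, the red cone sits at roughly (11.0, 1.0) before and (10.7, 2.7) after.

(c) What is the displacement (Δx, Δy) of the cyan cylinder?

(1.2, 3.3)

The cyan cylinder started near (2.6, 1.3) and ended near (3.8, 4.6).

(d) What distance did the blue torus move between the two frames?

1.3

The blue torus moved from about (13.0, 6.9) to (13.6, 8.1), a distance of √(0.6² + 1.2²) ≈ 1.3.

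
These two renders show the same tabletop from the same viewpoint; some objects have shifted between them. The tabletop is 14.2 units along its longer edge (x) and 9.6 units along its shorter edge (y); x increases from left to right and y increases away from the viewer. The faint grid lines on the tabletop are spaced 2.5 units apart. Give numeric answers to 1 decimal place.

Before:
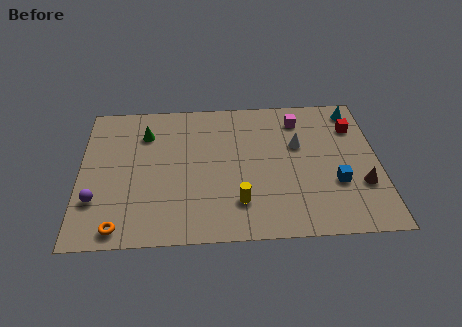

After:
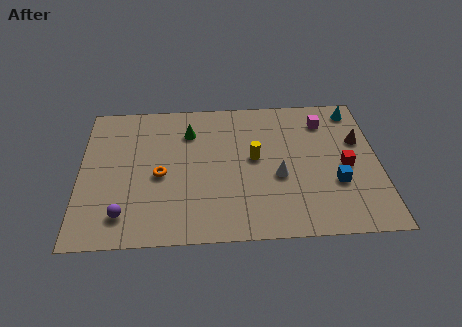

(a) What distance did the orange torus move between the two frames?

3.8

The orange torus moved from about (1.9, 1.0) to (3.8, 4.3), a distance of √(1.9² + 3.3²) ≈ 3.8.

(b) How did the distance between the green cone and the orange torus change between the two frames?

-3.1

The distance was about 6.3 in the first image and 3.2 in the second, so they moved 3.1 units closer together.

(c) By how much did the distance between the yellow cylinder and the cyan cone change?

-2.5

They were about 8.3 units apart before and 5.8 after — 2.5 units closer together.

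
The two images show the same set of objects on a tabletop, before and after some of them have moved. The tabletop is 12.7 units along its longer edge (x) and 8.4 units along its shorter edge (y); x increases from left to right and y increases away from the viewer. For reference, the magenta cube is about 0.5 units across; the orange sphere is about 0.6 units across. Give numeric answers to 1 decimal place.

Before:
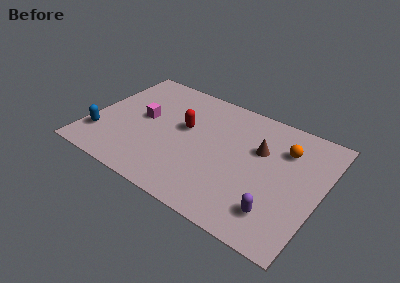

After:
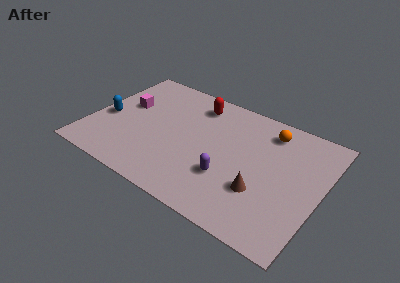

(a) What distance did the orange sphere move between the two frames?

1.3

The orange sphere was near (10.5, 6.1) before and (9.5, 6.9) after, so it travelled √(1.0² + 0.8²) ≈ 1.3 units.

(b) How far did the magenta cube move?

1.2

The magenta cube was near (2.8, 4.5) before and (1.7, 5.0) after, so it travelled √(1.1² + 0.5²) ≈ 1.2 units.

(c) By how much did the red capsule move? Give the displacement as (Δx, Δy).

(0.3, 2.0)

From the two frames, the red capsule sits at roughly (5.1, 4.9) before and (5.4, 6.9) after.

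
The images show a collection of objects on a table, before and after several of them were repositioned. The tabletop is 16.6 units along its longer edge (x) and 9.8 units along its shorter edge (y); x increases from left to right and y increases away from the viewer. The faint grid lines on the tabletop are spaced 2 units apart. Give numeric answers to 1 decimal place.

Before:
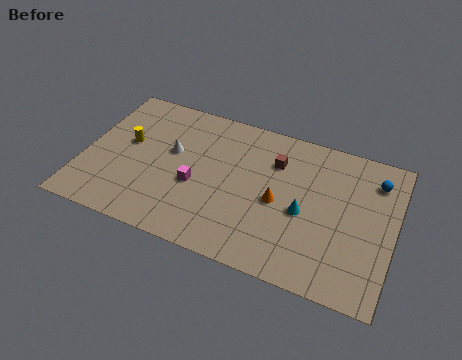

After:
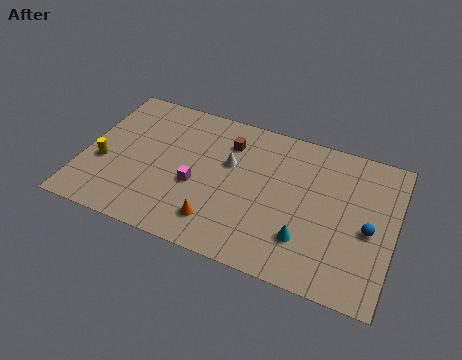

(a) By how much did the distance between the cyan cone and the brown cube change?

+3.4

Before: roughly 3.3 units apart; after: 6.7. That's 3.4 units further apart.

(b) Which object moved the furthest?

the orange cone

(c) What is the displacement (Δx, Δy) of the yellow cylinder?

(-1.1, -1.8)

The yellow cylinder started near (2.2, 5.6) and ended near (1.1, 3.8).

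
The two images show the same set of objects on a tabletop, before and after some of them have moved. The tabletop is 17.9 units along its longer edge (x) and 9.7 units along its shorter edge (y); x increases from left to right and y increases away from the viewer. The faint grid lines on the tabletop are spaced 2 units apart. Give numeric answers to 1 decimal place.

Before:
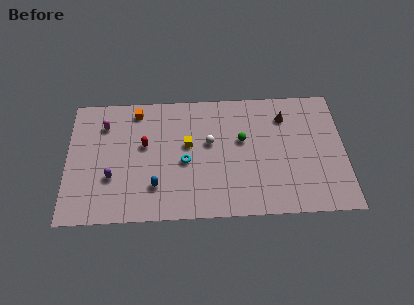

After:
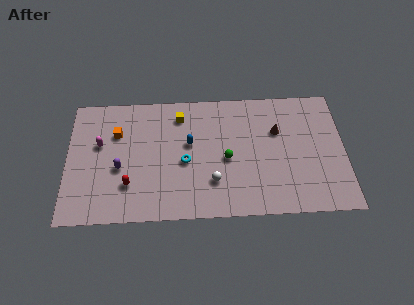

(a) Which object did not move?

the cyan torus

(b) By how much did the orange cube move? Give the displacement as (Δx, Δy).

(-1.3, -1.7)

From the two frames, the orange cube sits at roughly (4.5, 8.4) before and (3.2, 6.7) after.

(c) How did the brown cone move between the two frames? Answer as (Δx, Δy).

(-0.5, -1.1)

From the two frames, the brown cone sits at roughly (14.1, 7.5) before and (13.6, 6.4) after.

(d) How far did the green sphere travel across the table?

1.7

The green sphere was near (11.3, 5.8) before and (10.3, 4.4) after, so it travelled √(1.0² + 1.4²) ≈ 1.7 units.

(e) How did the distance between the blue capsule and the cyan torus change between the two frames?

-1.2

Before: roughly 2.6 units apart; after: 1.4. That's 1.2 units closer together.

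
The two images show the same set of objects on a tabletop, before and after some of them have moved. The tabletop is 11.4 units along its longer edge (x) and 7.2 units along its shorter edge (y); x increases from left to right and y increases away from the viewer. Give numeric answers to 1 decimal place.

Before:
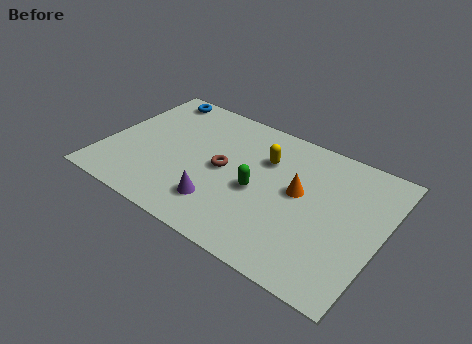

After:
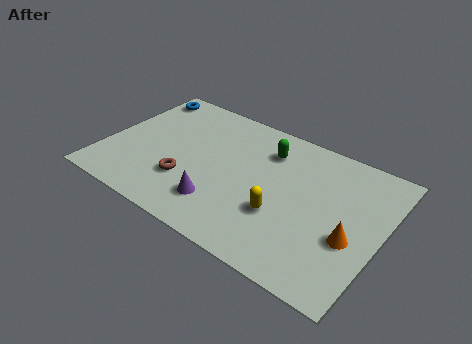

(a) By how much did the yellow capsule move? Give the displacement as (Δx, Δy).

(1.1, -2.5)

The yellow capsule started near (6.4, 5.0) and ended near (7.5, 2.5).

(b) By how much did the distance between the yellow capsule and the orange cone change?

+0.9

The distance was about 1.9 in the first image and 2.8 in the second, so they moved 0.9 units further apart.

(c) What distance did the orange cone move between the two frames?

2.6

From (8.0, 4.0) to (10.3, 2.8), the orange cone covered √(2.3² + 1.2²) ≈ 2.6 units.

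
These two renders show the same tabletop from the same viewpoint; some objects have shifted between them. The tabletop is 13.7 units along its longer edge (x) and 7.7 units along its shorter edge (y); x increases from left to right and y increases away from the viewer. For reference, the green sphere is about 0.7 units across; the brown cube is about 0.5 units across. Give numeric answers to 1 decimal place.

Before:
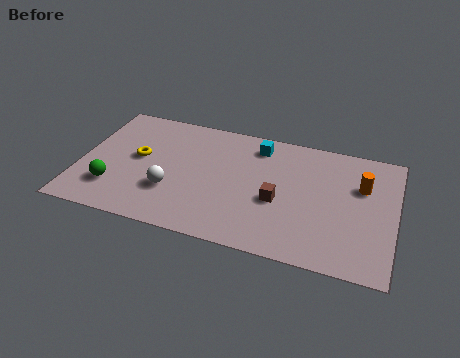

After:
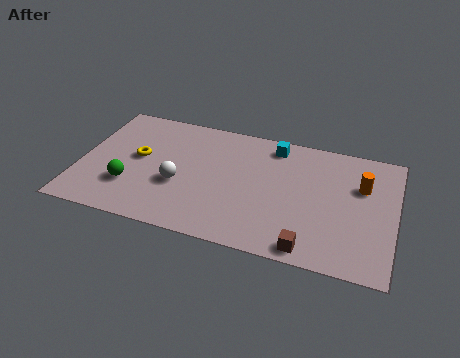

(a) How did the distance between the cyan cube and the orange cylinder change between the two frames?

-0.6

They were about 4.8 units apart before and 4.2 after — 0.6 units closer together.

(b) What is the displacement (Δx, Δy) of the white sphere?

(0.3, 0.5)

From the two frames, the white sphere sits at roughly (4.1, 2.5) before and (4.4, 3.0) after.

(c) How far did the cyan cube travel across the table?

0.7

The cyan cube moved from about (7.6, 6.4) to (8.3, 6.6), a distance of √(0.7² + 0.2²) ≈ 0.7.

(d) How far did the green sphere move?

0.8

The green sphere was near (1.6, 2.0) before and (2.3, 2.3) after, so it travelled √(0.7² + 0.3²) ≈ 0.8 units.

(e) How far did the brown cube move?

2.8

The brown cube moved from about (8.7, 3.2) to (10.2, 0.8), a distance of √(1.5² + 2.4²) ≈ 2.8.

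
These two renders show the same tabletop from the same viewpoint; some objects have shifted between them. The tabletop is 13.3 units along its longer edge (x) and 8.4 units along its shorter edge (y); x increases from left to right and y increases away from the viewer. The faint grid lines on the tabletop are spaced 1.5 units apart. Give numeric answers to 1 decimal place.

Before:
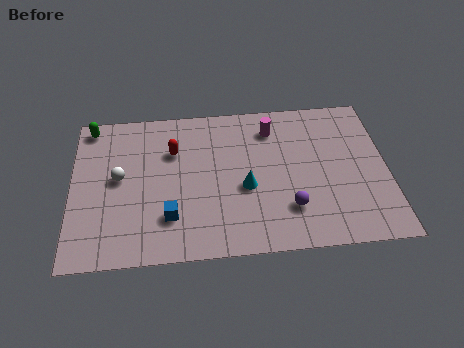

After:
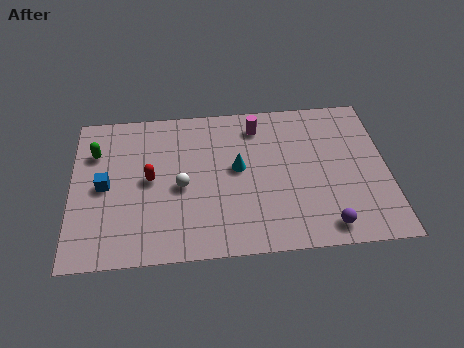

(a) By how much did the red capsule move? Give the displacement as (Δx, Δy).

(-1.0, -1.5)

From the two frames, the red capsule sits at roughly (4.3, 5.8) before and (3.3, 4.3) after.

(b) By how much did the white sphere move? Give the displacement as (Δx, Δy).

(2.6, -0.7)

The white sphere started near (2.0, 4.5) and ended near (4.6, 3.8).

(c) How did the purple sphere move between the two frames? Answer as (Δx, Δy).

(1.5, -1.1)

The purple sphere started near (9.1, 2.2) and ended near (10.6, 1.1).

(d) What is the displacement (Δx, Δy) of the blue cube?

(-2.7, 1.9)

The blue cube was at about (4.1, 2.2) and moved to about (1.4, 4.1).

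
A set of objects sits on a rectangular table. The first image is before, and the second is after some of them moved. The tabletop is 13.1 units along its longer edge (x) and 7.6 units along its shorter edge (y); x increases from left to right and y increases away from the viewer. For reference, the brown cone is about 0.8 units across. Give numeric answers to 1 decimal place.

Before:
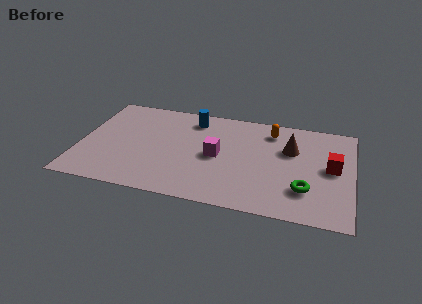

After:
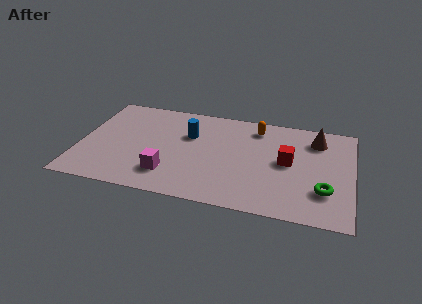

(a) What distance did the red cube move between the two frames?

2.1

The red cube was near (12.1, 4.0) before and (10.0, 4.0) after, so it travelled √(2.1² + 0.0²) ≈ 2.1 units.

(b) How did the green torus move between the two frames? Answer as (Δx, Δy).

(0.9, 0.1)

The green torus was at about (10.9, 2.1) and moved to about (11.8, 2.2).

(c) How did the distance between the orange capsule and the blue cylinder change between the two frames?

-0.3

They were about 3.8 units apart before and 3.5 after — 0.3 units closer together.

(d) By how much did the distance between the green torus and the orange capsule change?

+0.8

They were about 4.5 units apart before and 5.3 after — 0.8 units further apart.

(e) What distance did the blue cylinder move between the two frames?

1.3

The blue cylinder was near (5.3, 6.3) before and (5.2, 5.0) after, so it travelled √(0.1² + 1.3²) ≈ 1.3 units.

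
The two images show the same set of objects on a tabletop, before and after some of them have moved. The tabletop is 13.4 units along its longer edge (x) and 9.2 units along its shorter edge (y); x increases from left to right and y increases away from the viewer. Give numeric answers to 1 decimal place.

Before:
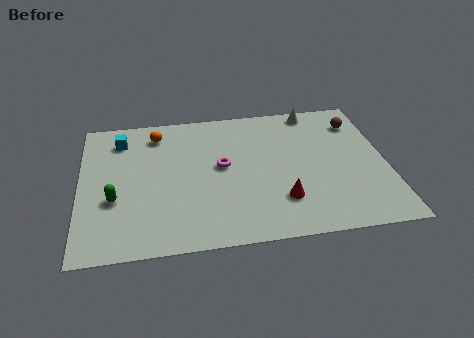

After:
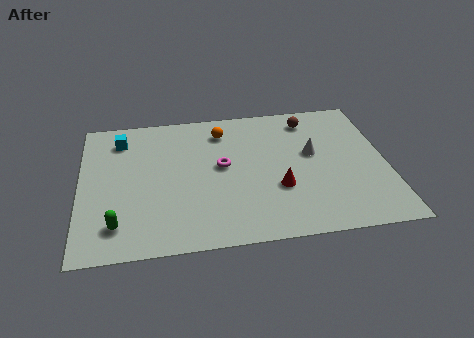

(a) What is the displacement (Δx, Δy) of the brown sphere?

(-2.1, 0.5)

The brown sphere started near (12.3, 7.2) and ended near (10.2, 7.7).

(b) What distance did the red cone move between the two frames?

0.8

From (8.7, 2.4) to (8.6, 3.2), the red cone covered √(0.1² + 0.8²) ≈ 0.8 units.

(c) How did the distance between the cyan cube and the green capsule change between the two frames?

+1.6

They were about 4.0 units apart before and 5.6 after — 1.6 units further apart.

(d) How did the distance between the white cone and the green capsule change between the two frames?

-0.9

The distance was about 10.2 in the first image and 9.3 in the second, so they moved 0.9 units closer together.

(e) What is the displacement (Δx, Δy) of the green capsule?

(0.1, -1.6)

The green capsule was at about (1.5, 3.4) and moved to about (1.6, 1.8).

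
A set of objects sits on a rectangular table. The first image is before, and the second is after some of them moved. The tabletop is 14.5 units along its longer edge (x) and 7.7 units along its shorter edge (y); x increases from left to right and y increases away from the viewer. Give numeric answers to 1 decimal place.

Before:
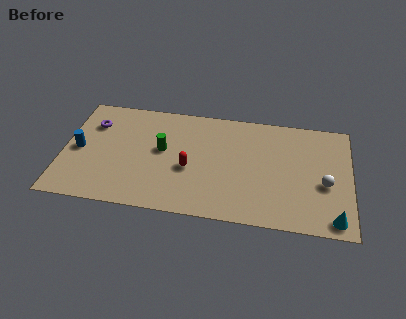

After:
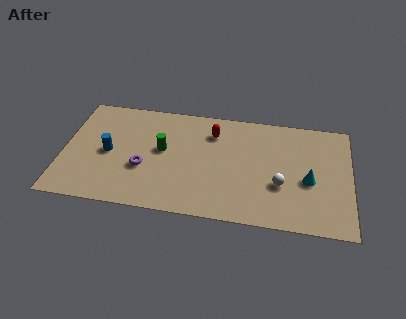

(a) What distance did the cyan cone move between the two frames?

2.7

From (13.7, 0.9) to (12.4, 3.3), the cyan cone covered √(1.3² + 2.4²) ≈ 2.7 units.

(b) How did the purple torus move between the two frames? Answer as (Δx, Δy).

(2.7, -2.7)

The purple torus started near (1.4, 5.6) and ended near (4.1, 2.9).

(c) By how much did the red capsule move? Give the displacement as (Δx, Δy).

(1.1, 2.7)

The red capsule was at about (6.4, 3.2) and moved to about (7.5, 5.9).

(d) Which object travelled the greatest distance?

the purple torus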